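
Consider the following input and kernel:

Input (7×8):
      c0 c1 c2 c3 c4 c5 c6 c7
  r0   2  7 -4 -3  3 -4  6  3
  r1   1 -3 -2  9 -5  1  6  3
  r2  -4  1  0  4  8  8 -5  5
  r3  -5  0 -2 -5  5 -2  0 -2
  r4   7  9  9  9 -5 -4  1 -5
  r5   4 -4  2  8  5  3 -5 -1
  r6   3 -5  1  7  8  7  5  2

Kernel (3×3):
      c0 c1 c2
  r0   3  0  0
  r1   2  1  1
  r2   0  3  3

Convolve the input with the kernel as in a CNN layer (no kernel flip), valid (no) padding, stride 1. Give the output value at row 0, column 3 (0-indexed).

53

The receptive field on the input at this output position is [-3 3 -4 / 9 -5 1 / 4 8 8]. Elementwise product with the kernel and sum: -3·3 + 9·2 + -5·1 + 1·1 + 8·3 + 8·3.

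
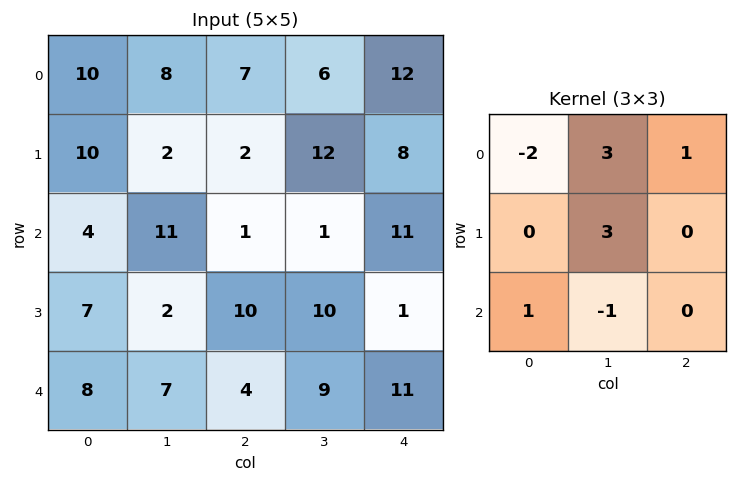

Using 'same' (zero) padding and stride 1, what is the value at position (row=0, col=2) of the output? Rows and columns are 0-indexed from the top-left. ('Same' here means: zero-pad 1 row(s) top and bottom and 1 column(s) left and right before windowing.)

21

The receptive field on the zero-padded input at this output position is [0 0 0 / 8 7 6 / 2 2 12]. Elementwise product with the kernel and sum: 0·-2 + 0·3 + 0·1 + 7·3 + 2·1 + 2·-1.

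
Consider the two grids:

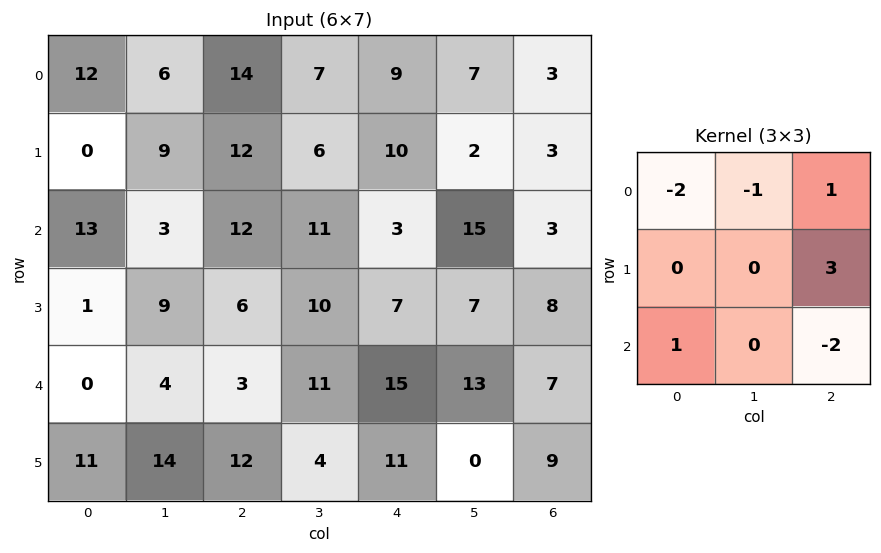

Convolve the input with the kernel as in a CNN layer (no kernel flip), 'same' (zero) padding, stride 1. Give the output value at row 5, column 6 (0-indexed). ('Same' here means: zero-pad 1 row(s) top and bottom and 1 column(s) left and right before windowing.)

The receptive field on the zero-padded input at this output position is [13 7 0 / 0 9 0 / 0 0 0]. Elementwise product with the kernel and sum: 13·-2 + 7·-1 + 0·1 + 0·3 + 0·1 + 0·-2.

-33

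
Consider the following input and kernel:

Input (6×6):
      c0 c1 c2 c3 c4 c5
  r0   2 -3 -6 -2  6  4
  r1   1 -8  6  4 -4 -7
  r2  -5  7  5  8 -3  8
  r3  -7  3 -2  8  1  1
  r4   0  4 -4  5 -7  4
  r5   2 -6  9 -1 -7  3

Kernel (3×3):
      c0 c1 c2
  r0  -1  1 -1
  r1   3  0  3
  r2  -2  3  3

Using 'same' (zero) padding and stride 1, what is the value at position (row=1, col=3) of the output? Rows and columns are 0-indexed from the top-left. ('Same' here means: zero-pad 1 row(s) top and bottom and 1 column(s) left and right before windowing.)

The receptive field on the zero-padded input at this output position is [-6 -2 6 / 6 4 -4 / 5 8 -3]. Elementwise product with the kernel and sum: -6·-1 + -2·1 + 6·-1 + 6·3 + -4·3 + 5·-2 + 8·3 + -3·3.

9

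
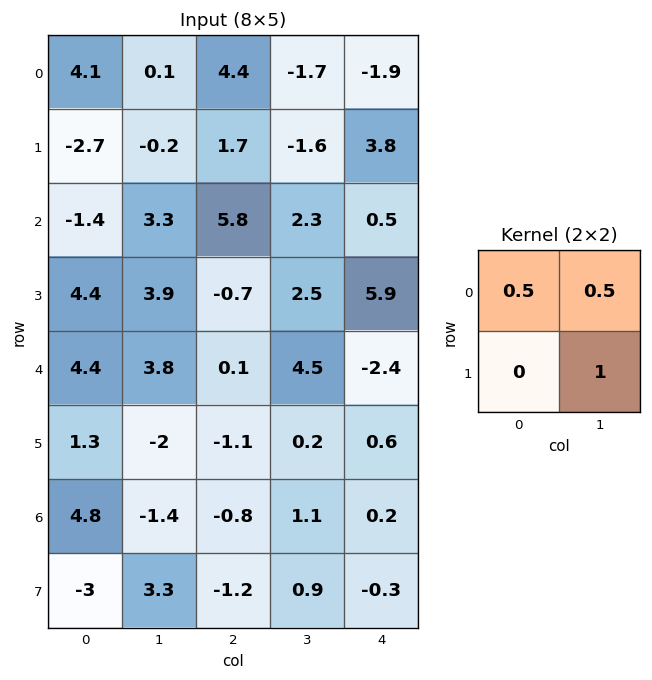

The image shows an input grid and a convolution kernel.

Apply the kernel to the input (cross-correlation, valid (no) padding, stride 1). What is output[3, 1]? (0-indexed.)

The receptive field on the input at this output position is [3.9 -0.7 / 3.8 0.1]. Elementwise product with the kernel and sum: 3.9·0.5 + -0.7·0.5 + 0.1·1.

1.7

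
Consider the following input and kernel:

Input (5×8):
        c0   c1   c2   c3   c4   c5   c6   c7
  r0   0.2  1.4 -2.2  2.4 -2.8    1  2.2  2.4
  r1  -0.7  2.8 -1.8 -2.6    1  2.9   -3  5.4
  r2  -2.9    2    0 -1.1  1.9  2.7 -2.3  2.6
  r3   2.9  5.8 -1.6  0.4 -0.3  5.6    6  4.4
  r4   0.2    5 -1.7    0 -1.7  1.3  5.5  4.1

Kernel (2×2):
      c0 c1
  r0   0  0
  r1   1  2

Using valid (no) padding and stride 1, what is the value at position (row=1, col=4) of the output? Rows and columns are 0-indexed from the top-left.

7.3

The receptive field on the input at this output position is [1 2.9 / 1.9 2.7]. Elementwise product with the kernel and sum: 1.9·1 + 2.7·2.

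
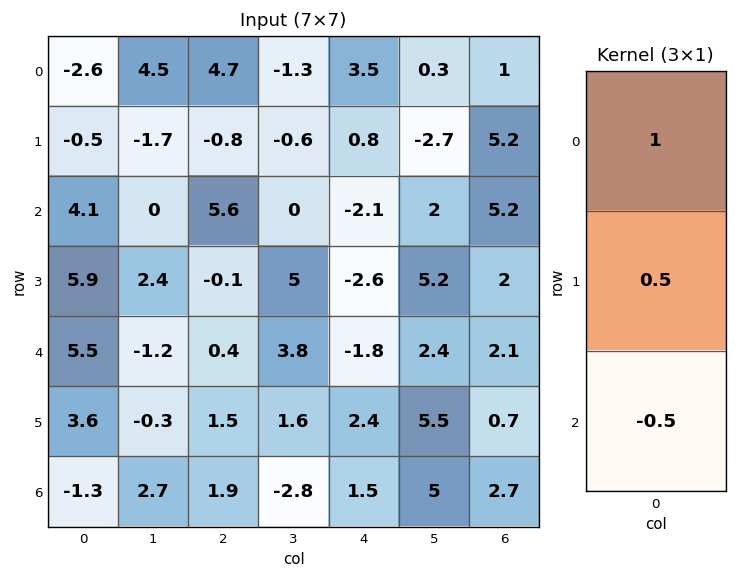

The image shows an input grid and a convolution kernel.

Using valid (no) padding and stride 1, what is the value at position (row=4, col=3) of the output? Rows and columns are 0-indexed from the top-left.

The receptive field on the input at this output position is [3.8 / 1.6 / -2.8]. Elementwise product with the kernel and sum: 3.8·1 + 1.6·0.5 + -2.8·-0.5.

6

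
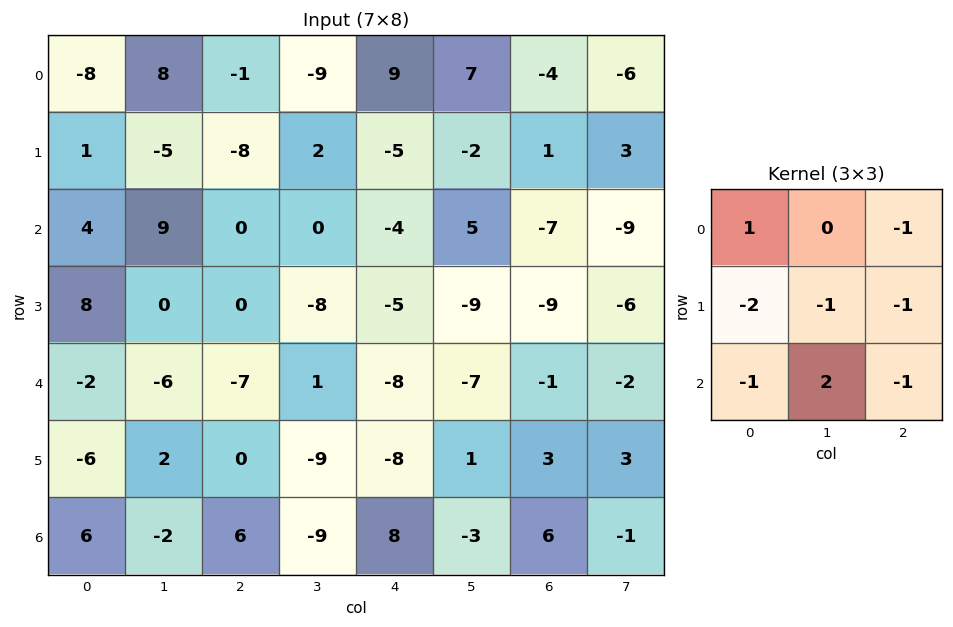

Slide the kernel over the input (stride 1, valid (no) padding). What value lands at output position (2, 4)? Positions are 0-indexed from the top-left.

The receptive field on the input at this output position is [-4 5 -7 / -5 -9 -9 / -8 -7 -1]. Elementwise product with the kernel and sum: -4·1 + -7·-1 + -5·-2 + -9·-1 + -9·-1 + -8·-1 + -7·2 + -1·-1.

26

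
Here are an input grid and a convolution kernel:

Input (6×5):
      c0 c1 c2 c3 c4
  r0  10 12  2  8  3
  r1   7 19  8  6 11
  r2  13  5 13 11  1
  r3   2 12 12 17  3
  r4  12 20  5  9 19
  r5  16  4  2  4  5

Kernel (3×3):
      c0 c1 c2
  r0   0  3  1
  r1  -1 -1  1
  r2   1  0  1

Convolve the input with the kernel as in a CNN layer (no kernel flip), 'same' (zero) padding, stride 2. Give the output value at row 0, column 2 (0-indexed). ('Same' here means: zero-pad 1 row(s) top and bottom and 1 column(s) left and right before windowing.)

The receptive field on the zero-padded input at this output position is [0 0 0 / 8 3 0 / 6 11 0]. Elementwise product with the kernel and sum: 0·3 + 0·1 + 8·-1 + 3·-1 + 0·1 + 6·1 + 0·1.

-5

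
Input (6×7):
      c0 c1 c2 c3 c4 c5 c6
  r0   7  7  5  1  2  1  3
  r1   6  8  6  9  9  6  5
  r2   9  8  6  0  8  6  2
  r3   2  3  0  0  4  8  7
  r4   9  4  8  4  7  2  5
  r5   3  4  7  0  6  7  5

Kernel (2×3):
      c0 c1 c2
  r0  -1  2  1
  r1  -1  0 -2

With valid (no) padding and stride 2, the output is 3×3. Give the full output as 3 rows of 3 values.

-6 -25 -16
11 -6 -12
-10 -12 -14

Output[0,0]: The receptive field on the input at this output position is [7 7 5 / 6 8 6]. Elementwise product with the kernel and sum: 7·-1 + 7·2 + 5·1 + 6·-1 + 6·-2.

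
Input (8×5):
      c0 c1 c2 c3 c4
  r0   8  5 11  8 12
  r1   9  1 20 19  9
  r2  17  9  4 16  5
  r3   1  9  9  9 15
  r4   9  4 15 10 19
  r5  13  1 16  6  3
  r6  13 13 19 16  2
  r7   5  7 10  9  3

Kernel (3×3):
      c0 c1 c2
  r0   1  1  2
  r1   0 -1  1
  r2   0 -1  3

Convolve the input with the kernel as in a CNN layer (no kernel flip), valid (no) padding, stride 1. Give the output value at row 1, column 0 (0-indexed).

63

The receptive field on the input at this output position is [9 1 20 / 17 9 4 / 1 9 9]. Elementwise product with the kernel and sum: 9·1 + 1·1 + 20·2 + 9·-1 + 4·1 + 9·-1 + 9·3.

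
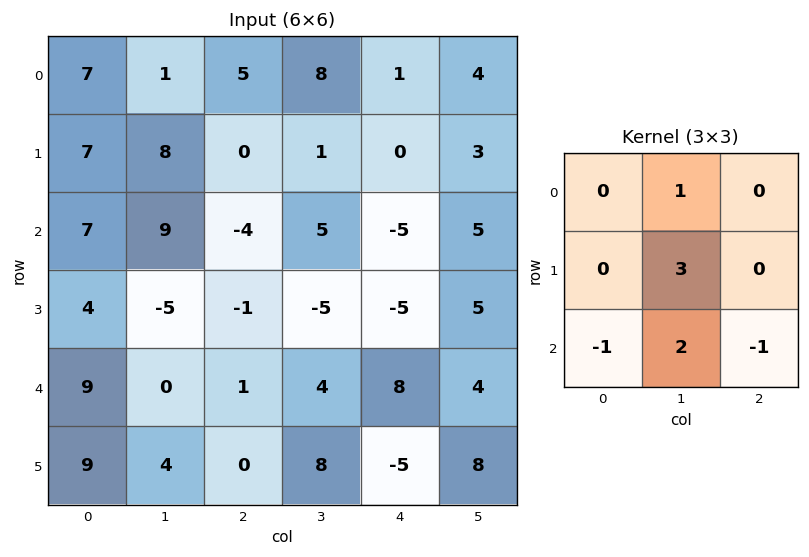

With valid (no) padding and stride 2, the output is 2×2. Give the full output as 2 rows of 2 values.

Output[0,0]: The receptive field on the input at this output position is [7 1 5 / 7 8 0 / 7 9 -4]. Elementwise product with the kernel and sum: 1·1 + 8·3 + 7·-1 + 9·2 + -4·-1.

40 30
-16 -11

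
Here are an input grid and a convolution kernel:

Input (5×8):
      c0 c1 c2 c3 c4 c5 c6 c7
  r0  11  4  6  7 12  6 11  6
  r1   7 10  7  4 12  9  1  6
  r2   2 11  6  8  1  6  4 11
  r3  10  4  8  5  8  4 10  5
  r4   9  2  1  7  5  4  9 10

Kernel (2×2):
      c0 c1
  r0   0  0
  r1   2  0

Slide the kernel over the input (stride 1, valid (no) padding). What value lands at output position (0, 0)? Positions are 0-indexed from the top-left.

14

The receptive field on the input at this output position is [11 4 / 7 10]. Elementwise product with the kernel and sum: 7·2.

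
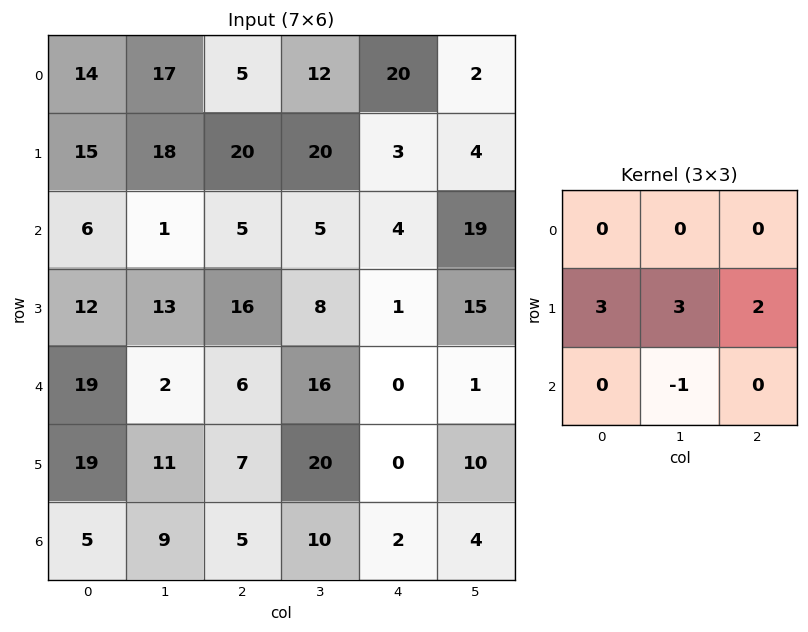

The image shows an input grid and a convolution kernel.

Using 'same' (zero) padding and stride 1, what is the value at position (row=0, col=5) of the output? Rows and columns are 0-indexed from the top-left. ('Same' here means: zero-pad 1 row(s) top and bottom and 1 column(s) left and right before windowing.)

62

The receptive field on the zero-padded input at this output position is [0 0 0 / 20 2 0 / 3 4 0]. Elementwise product with the kernel and sum: 20·3 + 2·3 + 0·2 + 4·-1.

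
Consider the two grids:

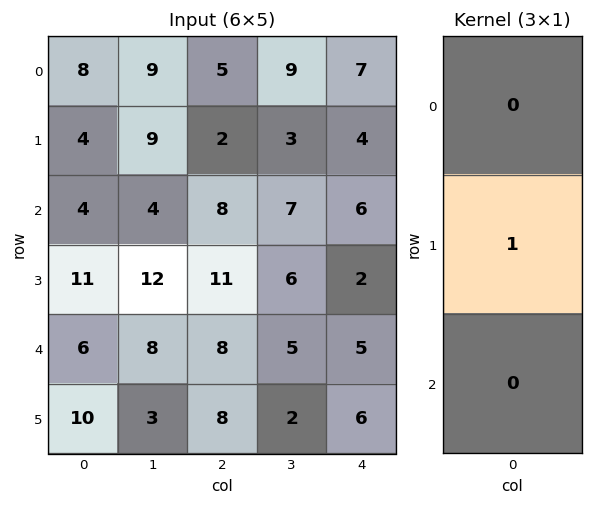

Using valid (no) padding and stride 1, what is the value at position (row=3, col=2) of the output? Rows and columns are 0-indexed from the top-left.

The receptive field on the input at this output position is [11 / 8 / 8]. Elementwise product with the kernel and sum: 8·1.

8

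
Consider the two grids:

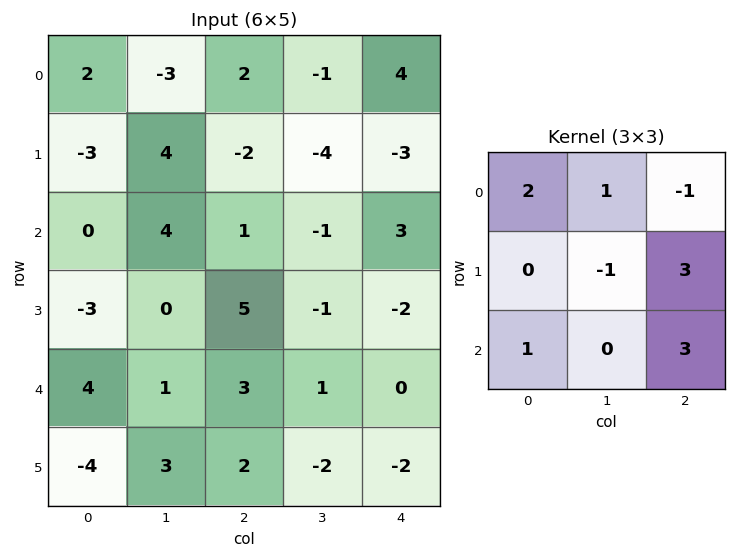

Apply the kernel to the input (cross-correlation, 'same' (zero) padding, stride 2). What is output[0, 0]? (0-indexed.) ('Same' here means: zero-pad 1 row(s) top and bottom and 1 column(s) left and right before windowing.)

1

The receptive field on the zero-padded input at this output position is [0 0 0 / 0 2 -3 / 0 -3 4]. Elementwise product with the kernel and sum: 0·2 + 0·1 + 0·-1 + 2·-1 + -3·3 + 0·1 + 4·3.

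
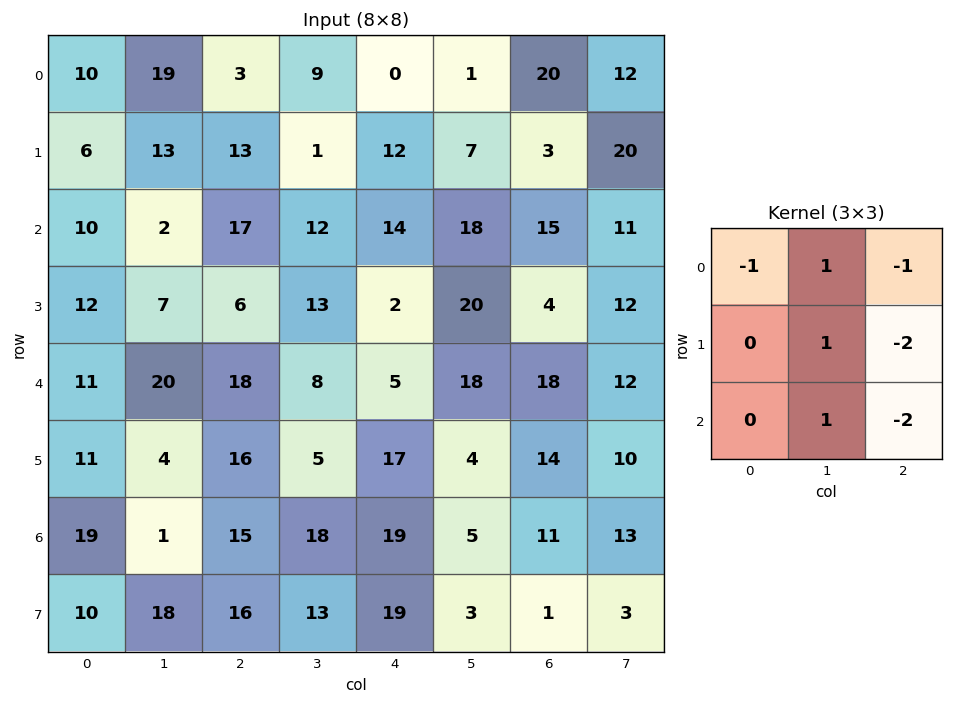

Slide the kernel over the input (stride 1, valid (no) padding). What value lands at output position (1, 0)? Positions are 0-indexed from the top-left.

-43

The receptive field on the input at this output position is [6 13 13 / 10 2 17 / 12 7 6]. Elementwise product with the kernel and sum: 6·-1 + 13·1 + 13·-1 + 2·1 + 17·-2 + 7·1 + 6·-2.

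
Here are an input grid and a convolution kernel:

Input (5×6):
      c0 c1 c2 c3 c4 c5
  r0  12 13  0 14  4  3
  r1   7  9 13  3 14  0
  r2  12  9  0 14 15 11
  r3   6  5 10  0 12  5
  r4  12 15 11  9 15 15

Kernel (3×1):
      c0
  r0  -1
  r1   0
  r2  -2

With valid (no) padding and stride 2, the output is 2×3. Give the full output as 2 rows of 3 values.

Output[0,0]: The receptive field on the input at this output position is [12 / 7 / 12]. Elementwise product with the kernel and sum: 12·-1 + 12·-2.

-36 0 -34
-36 -22 -45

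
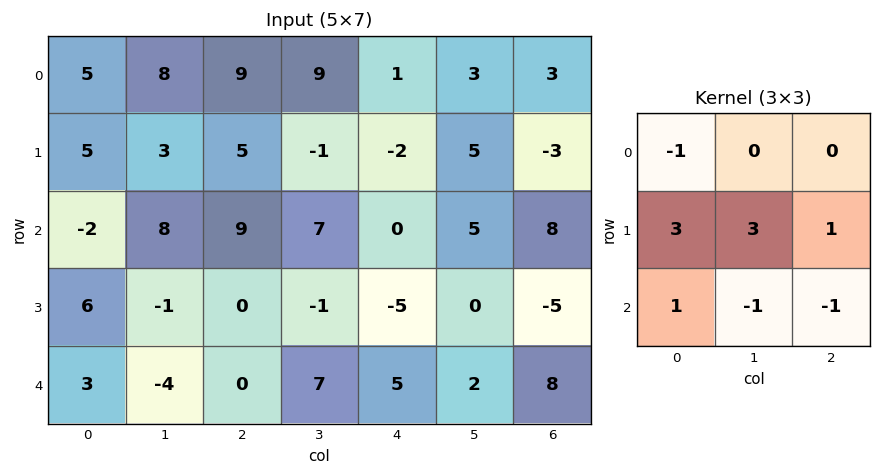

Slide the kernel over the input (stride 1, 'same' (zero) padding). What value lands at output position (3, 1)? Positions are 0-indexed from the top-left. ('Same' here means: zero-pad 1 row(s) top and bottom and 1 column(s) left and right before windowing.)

The receptive field on the zero-padded input at this output position is [-2 8 9 / 6 -1 0 / 3 -4 0]. Elementwise product with the kernel and sum: -2·-1 + 6·3 + -1·3 + 0·1 + 3·1 + -4·-1 + 0·-1.

24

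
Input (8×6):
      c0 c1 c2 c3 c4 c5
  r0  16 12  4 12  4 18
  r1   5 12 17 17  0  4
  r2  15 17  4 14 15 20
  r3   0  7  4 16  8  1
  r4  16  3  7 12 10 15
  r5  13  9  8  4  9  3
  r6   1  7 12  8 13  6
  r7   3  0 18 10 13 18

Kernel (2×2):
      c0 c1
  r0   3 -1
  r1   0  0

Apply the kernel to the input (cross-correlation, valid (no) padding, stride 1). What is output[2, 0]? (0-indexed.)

28

The receptive field on the input at this output position is [15 17 / 0 7]. Elementwise product with the kernel and sum: 15·3 + 17·-1.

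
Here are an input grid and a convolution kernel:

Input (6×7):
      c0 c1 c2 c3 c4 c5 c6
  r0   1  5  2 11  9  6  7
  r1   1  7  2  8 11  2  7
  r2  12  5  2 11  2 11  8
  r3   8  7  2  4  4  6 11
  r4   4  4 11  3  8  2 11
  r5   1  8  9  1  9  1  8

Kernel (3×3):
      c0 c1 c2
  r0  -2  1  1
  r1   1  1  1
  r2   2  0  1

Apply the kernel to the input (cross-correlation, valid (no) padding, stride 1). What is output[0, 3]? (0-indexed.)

The receptive field on the input at this output position is [11 9 6 / 8 11 2 / 11 2 11]. Elementwise product with the kernel and sum: 11·-2 + 9·1 + 6·1 + 8·1 + 11·1 + 2·1 + 11·2 + 11·1.

47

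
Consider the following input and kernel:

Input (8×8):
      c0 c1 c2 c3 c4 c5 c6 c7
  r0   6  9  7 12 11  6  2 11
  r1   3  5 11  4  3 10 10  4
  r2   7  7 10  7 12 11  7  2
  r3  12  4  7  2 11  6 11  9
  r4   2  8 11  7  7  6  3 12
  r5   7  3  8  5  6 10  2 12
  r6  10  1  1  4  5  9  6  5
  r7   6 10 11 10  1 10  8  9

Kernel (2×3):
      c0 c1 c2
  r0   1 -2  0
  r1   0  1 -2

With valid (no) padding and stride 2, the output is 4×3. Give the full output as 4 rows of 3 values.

-29 -19 -11
-17 -24 -26
-27 -10 1
-4 1 -19

Output[0,0]: The receptive field on the input at this output position is [6 9 7 / 3 5 11]. Elementwise product with the kernel and sum: 6·1 + 9·-2 + 5·1 + 11·-2.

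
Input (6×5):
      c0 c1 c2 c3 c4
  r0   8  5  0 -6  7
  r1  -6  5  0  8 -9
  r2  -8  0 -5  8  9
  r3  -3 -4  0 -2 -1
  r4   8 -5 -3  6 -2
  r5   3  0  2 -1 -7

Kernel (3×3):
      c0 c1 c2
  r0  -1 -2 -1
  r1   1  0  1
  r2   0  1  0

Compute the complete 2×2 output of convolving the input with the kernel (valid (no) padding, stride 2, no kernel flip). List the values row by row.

-24 4
5 -15

Output[0,0]: The receptive field on the input at this output position is [8 5 0 / -6 5 0 / -8 0 -5]. Elementwise product with the kernel and sum: 8·-1 + 5·-2 + 0·-1 + -6·1 + 0·1 + 0·1.
Output[0,1]: The receptive field on the input at this output position is [0 -6 7 / 0 8 -9 / -5 8 9]. Elementwise product with the kernel and sum: 0·-1 + -6·-2 + 7·-1 + 0·1 + -9·1 + 8·1.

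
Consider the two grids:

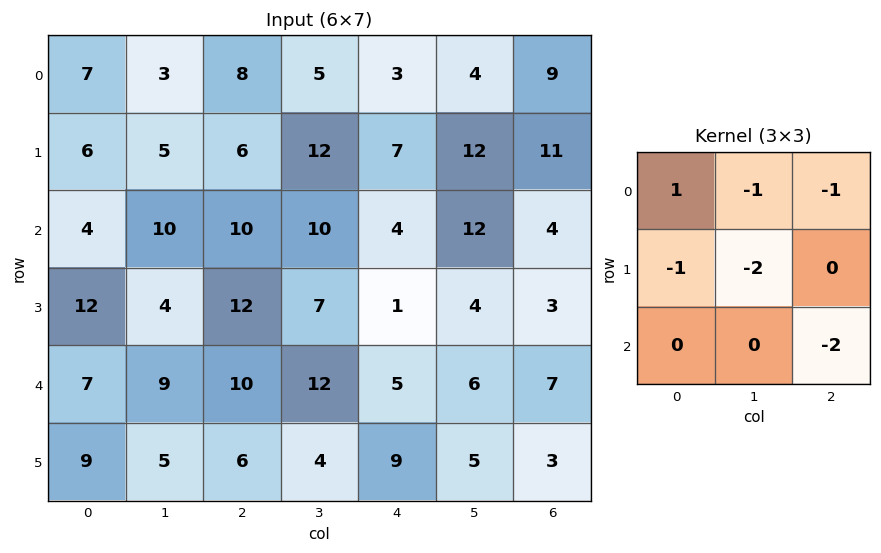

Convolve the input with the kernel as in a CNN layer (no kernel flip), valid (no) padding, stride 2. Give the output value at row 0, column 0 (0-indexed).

-40

The receptive field on the input at this output position is [7 3 8 / 6 5 6 / 4 10 10]. Elementwise product with the kernel and sum: 7·1 + 3·-1 + 8·-1 + 6·-1 + 5·-2 + 10·-2.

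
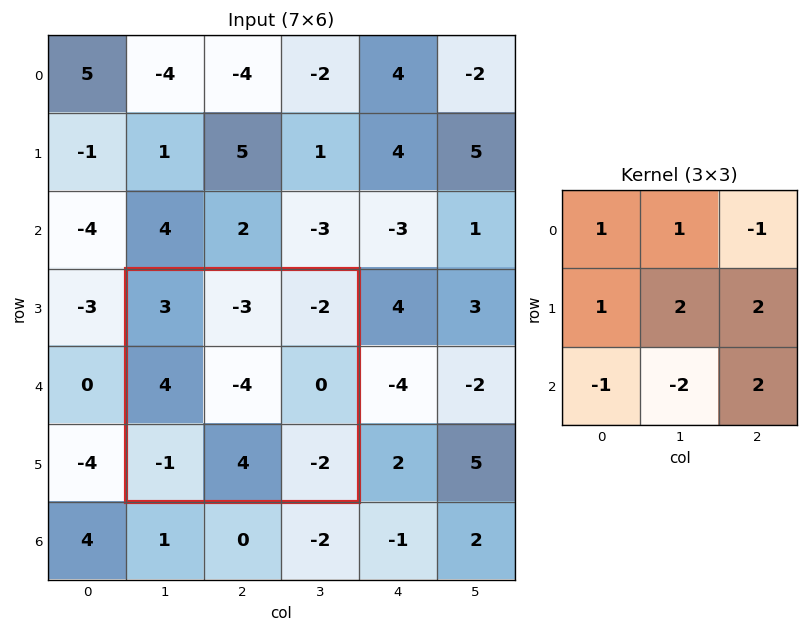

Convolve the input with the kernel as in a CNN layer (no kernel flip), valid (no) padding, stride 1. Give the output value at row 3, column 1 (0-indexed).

-13

The receptive field on the input at this output position is [3 -3 -2 / 4 -4 0 / -1 4 -2]. Elementwise product with the kernel and sum: 3·1 + -3·1 + -2·-1 + 4·1 + -4·2 + 0·2 + -1·-1 + 4·-2 + -2·2.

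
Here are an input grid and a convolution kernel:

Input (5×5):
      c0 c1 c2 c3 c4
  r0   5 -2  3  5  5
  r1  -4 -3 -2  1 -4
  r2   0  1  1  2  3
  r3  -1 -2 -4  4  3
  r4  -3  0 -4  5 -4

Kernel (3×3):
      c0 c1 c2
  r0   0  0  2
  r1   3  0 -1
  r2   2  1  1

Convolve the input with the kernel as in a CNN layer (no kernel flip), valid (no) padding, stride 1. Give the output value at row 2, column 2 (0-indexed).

-16

The receptive field on the input at this output position is [1 2 3 / -4 4 3 / -4 5 -4]. Elementwise product with the kernel and sum: 3·2 + -4·3 + 3·-1 + -4·2 + 5·1 + -4·1.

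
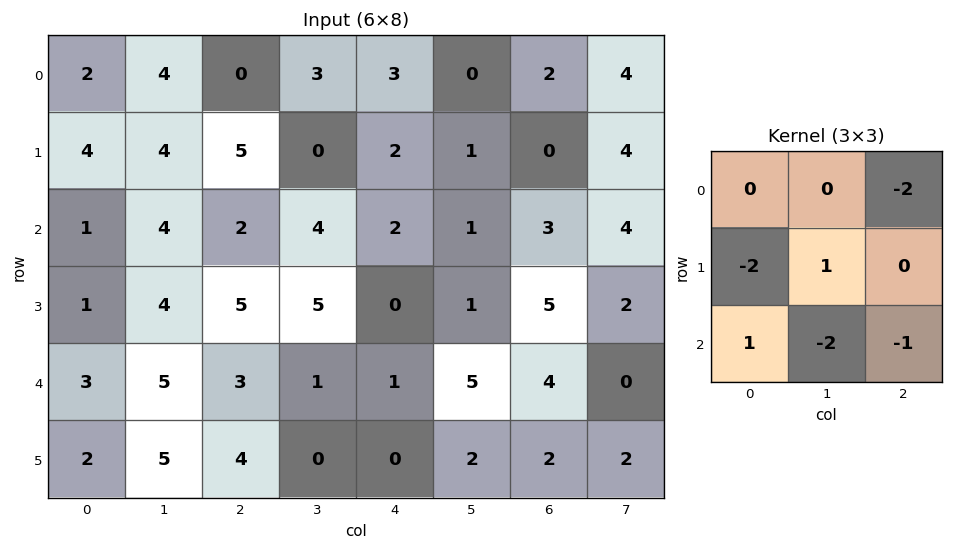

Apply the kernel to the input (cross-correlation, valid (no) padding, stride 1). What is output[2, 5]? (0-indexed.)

-8

The receptive field on the input at this output position is [1 3 4 / 1 5 2 / 5 4 0]. Elementwise product with the kernel and sum: 4·-2 + 1·-2 + 5·1 + 5·1 + 4·-2 + 0·-1.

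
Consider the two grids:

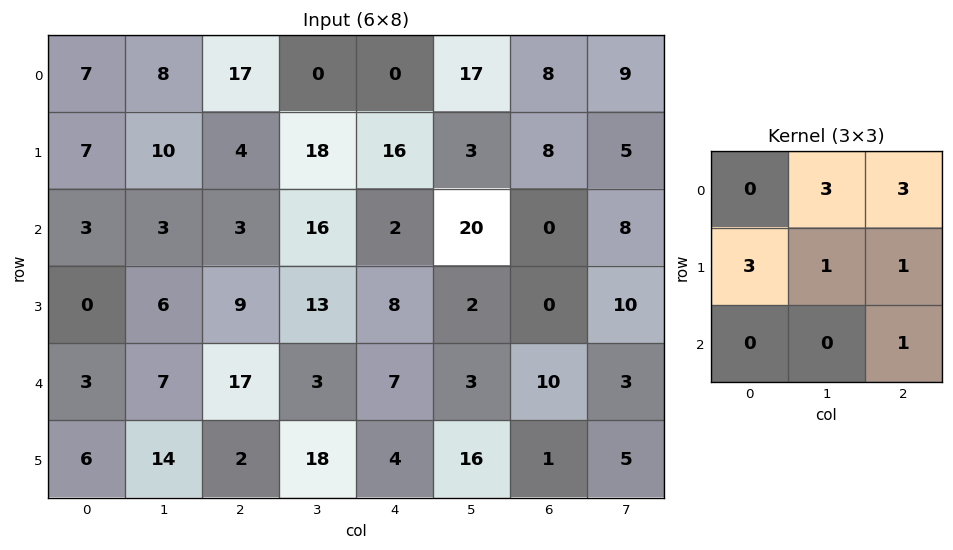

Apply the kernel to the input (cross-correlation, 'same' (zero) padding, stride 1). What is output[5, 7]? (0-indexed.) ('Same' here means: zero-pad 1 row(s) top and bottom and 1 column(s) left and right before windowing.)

The receptive field on the zero-padded input at this output position is [10 3 0 / 1 5 0 / 0 0 0]. Elementwise product with the kernel and sum: 3·3 + 0·3 + 1·3 + 5·1 + 0·1 + 0·1.

17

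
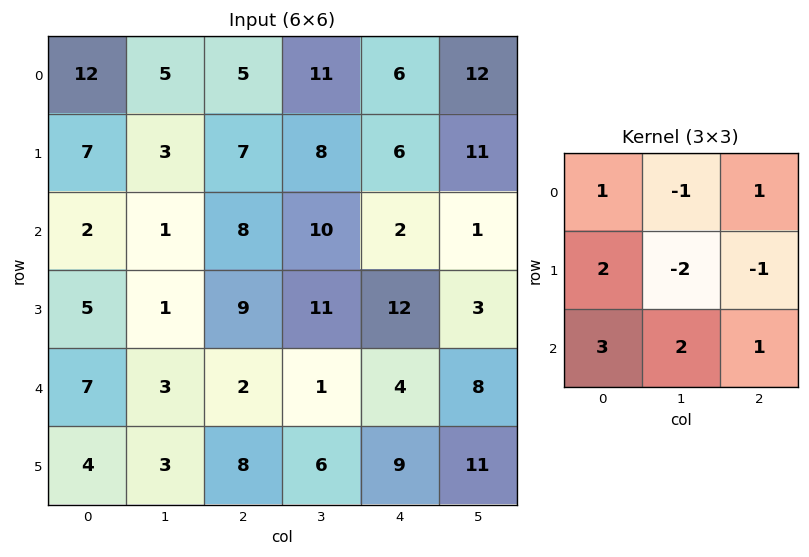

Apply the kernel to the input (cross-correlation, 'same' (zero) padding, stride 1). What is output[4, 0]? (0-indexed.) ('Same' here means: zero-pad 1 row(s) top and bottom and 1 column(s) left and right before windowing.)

The receptive field on the zero-padded input at this output position is [0 5 1 / 0 7 3 / 0 4 3]. Elementwise product with the kernel and sum: 0·1 + 5·-1 + 1·1 + 0·2 + 7·-2 + 3·-1 + 0·3 + 4·2 + 3·1.

-10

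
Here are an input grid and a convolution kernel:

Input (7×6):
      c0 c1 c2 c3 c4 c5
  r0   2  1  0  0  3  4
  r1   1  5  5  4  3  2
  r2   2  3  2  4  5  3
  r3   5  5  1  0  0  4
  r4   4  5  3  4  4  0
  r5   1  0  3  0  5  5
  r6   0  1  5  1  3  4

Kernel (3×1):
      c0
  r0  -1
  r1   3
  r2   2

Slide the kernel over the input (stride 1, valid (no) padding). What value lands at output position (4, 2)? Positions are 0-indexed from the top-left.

16

The receptive field on the input at this output position is [3 / 3 / 5]. Elementwise product with the kernel and sum: 3·-1 + 3·3 + 5·2.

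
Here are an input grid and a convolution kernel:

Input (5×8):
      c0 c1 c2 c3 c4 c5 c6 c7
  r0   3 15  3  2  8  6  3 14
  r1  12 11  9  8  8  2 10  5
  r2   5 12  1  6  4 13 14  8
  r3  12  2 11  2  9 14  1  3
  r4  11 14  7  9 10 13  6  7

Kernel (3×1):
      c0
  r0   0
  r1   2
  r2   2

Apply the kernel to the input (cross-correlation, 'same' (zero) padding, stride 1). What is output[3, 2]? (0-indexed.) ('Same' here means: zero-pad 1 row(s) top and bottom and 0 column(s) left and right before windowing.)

The receptive field on the zero-padded input at this output position is [1 / 11 / 7]. Elementwise product with the kernel and sum: 11·2 + 7·2.

36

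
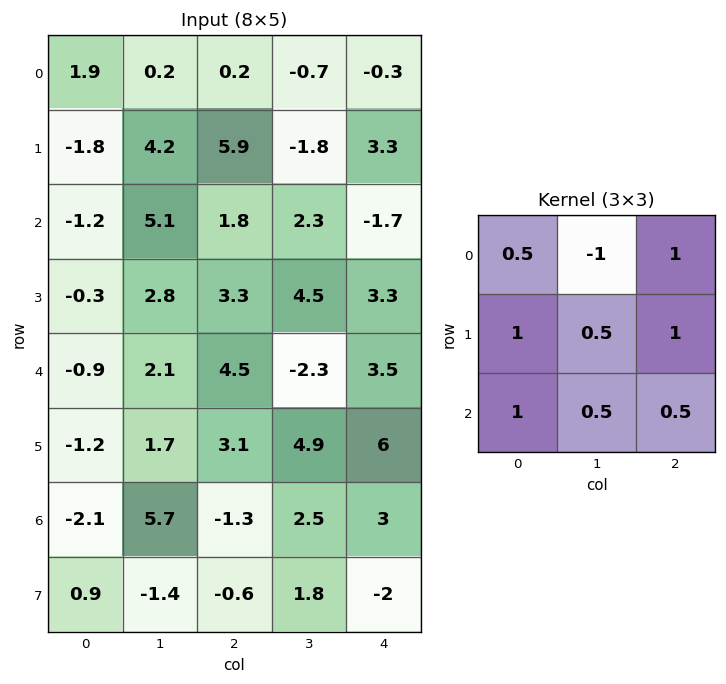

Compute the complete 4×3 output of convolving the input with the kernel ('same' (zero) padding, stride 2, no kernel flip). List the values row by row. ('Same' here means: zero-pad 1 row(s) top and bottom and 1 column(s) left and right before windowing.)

2.35 5.85 -1
11.75 9.4 3.4
5 10.35 6.3
7.3 9.4 1.25

Output[0,0]: The receptive field on the zero-padded input at this output position is [0 0 0 / 0 1.9 0.2 / 0 -1.8 4.2]. Elementwise product with the kernel and sum: 0·0.5 + 0·-1 + 0·1 + 0·1 + 1.9·0.5 + 0.2·1 + 0·1 + -1.8·0.5 + 4.2·0.5.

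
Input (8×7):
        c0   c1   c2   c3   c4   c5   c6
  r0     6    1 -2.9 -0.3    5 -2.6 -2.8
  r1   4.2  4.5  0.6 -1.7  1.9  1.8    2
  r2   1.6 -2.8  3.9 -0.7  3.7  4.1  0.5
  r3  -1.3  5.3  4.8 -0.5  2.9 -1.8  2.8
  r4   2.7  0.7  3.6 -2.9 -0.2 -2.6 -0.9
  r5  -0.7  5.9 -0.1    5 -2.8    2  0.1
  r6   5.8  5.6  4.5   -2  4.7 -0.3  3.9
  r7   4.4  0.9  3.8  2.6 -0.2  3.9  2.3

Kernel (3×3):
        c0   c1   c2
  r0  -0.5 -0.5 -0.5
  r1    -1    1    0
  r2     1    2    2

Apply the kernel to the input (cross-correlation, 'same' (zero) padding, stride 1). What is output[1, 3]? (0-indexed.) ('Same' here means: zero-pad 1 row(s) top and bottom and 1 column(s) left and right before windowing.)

6.7

The receptive field on the zero-padded input at this output position is [-2.9 -0.3 5 / 0.6 -1.7 1.9 / 3.9 -0.7 3.7]. Elementwise product with the kernel and sum: -2.9·-0.5 + -0.3·-0.5 + 5·-0.5 + 0.6·-1 + -1.7·1 + 3.9·1 + -0.7·2 + 3.7·2.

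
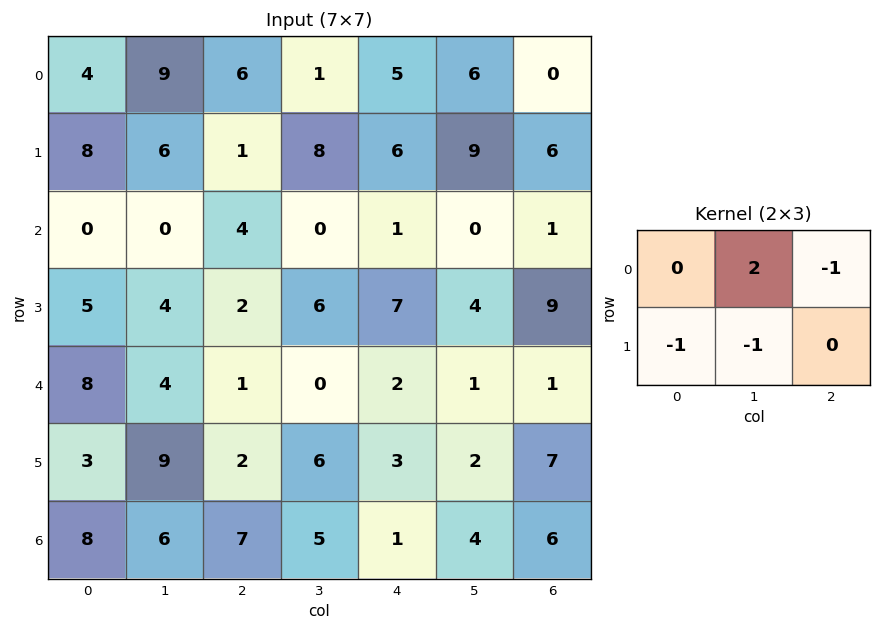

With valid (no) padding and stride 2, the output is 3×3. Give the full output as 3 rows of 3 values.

-2 -12 -3
-13 -9 -12
-5 -10 -4

Output[0,0]: The receptive field on the input at this output position is [4 9 6 / 8 6 1]. Elementwise product with the kernel and sum: 9·2 + 6·-1 + 8·-1 + 6·-1.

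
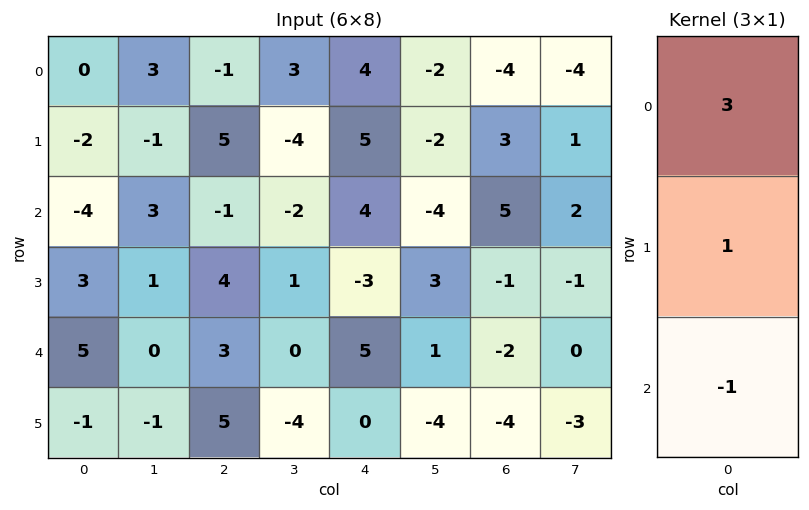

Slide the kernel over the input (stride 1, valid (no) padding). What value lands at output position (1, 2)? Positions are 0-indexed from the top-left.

The receptive field on the input at this output position is [5 / -1 / 4]. Elementwise product with the kernel and sum: 5·3 + -1·1 + 4·-1.

10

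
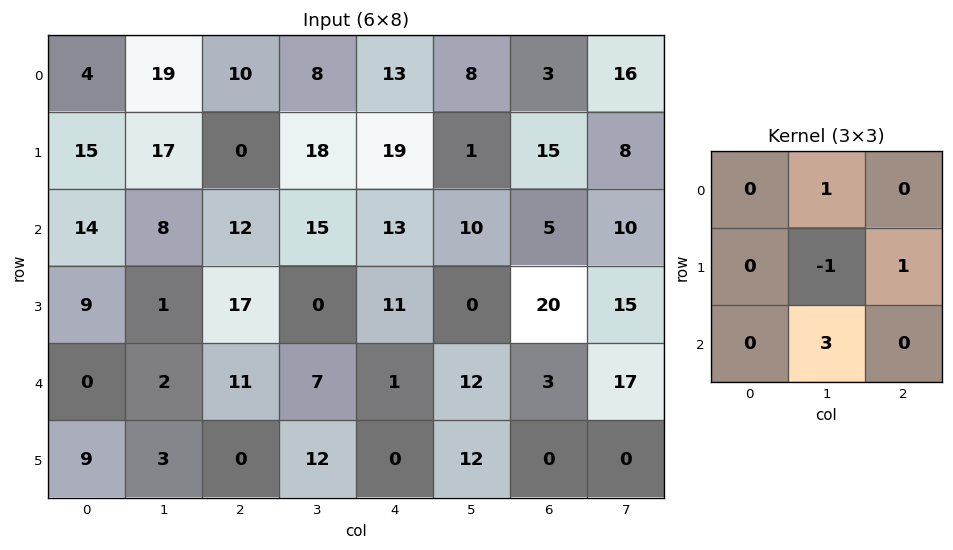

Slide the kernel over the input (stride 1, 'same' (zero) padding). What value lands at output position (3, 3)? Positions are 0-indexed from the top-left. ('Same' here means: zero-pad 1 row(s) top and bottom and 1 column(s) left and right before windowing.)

The receptive field on the zero-padded input at this output position is [12 15 13 / 17 0 11 / 11 7 1]. Elementwise product with the kernel and sum: 15·1 + 0·-1 + 11·1 + 7·3.

47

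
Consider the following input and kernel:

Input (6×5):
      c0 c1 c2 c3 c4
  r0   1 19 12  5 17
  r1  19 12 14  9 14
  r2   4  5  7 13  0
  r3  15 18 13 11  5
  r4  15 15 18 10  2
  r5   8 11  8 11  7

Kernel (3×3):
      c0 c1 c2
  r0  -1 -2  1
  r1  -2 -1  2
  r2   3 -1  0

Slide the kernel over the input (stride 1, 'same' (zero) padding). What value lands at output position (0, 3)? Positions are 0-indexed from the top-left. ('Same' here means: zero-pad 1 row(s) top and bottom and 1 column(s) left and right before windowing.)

The receptive field on the zero-padded input at this output position is [0 0 0 / 12 5 17 / 14 9 14]. Elementwise product with the kernel and sum: 0·-1 + 0·-2 + 0·1 + 12·-2 + 5·-1 + 17·2 + 14·3 + 9·-1.

38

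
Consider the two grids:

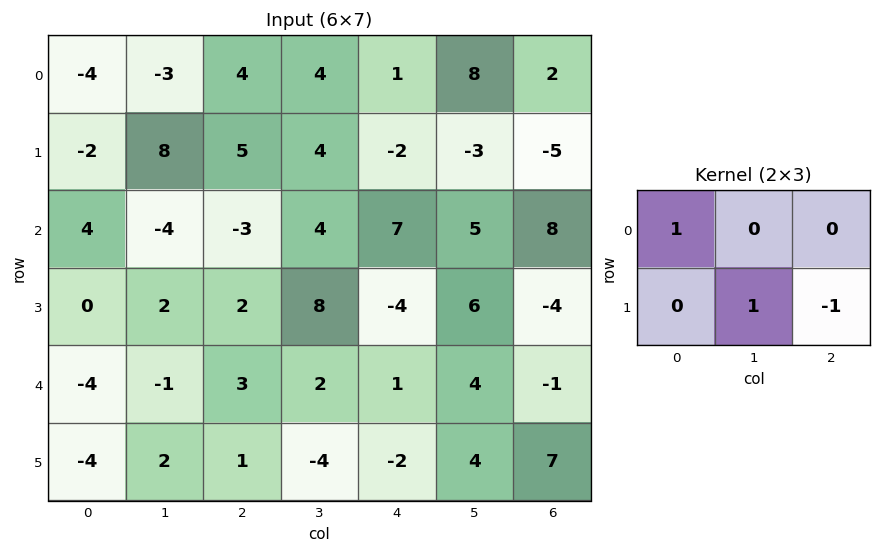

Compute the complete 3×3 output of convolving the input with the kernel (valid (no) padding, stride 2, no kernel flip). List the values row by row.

-1 10 3
4 9 17
-3 1 -2

Output[0,0]: The receptive field on the input at this output position is [-4 -3 4 / -2 8 5]. Elementwise product with the kernel and sum: -4·1 + 8·1 + 5·-1.
Output[0,1]: The receptive field on the input at this output position is [4 4 1 / 5 4 -2]. Elementwise product with the kernel and sum: 4·1 + 4·1 + -2·-1.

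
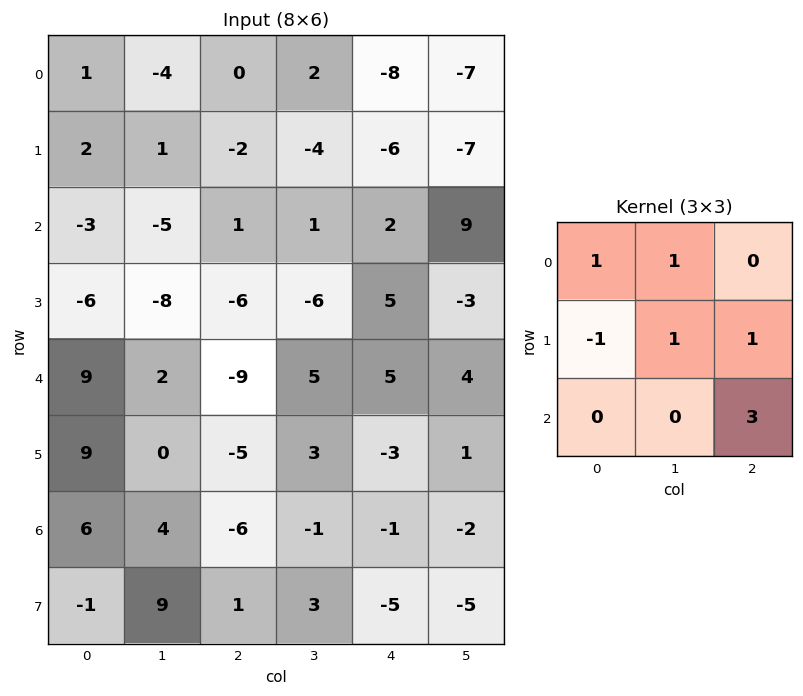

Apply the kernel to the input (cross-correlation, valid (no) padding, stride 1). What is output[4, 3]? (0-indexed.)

-1

The receptive field on the input at this output position is [5 5 4 / 3 -3 1 / -1 -1 -2]. Elementwise product with the kernel and sum: 5·1 + 5·1 + 3·-1 + -3·1 + 1·1 + -2·3.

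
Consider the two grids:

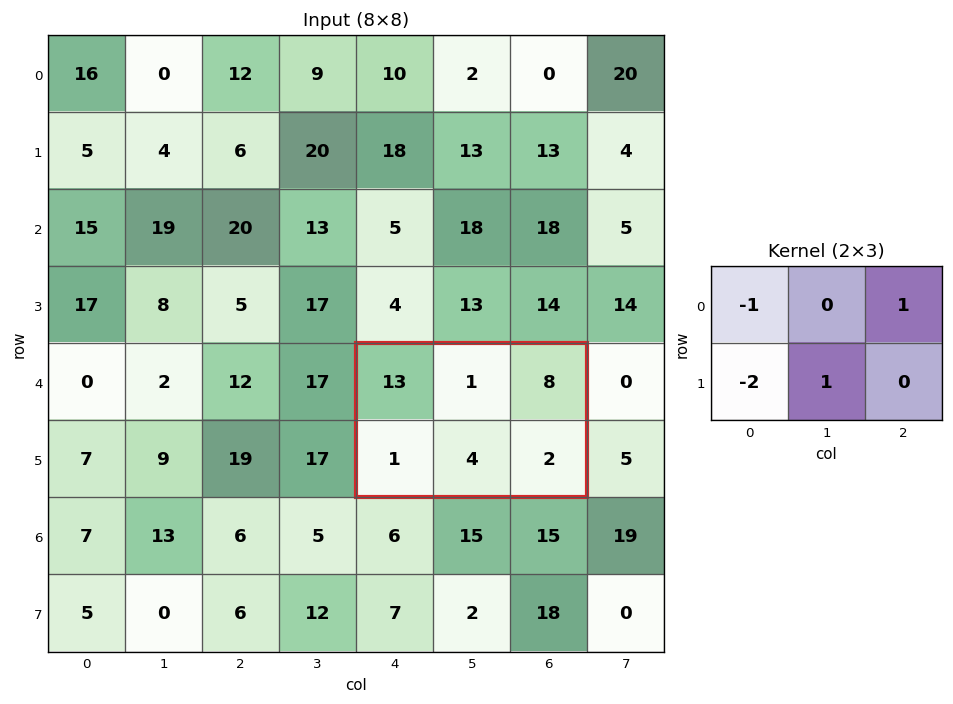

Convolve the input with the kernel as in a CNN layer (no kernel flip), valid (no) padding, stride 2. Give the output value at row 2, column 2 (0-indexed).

The receptive field on the input at this output position is [13 1 8 / 1 4 2]. Elementwise product with the kernel and sum: 13·-1 + 8·1 + 1·-2 + 4·1.

-3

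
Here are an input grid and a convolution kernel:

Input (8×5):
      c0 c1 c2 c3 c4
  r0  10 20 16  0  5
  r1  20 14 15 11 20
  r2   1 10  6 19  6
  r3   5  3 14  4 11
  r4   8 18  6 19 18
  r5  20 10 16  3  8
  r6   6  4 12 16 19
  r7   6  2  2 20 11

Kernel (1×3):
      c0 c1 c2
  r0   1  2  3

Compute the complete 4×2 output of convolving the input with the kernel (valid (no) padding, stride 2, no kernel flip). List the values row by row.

Output[0,0]: The receptive field on the input at this output position is [10 20 16]. Elementwise product with the kernel and sum: 10·1 + 20·2 + 16·3.
Output[0,1]: The receptive field on the input at this output position is [16 0 5]. Elementwise product with the kernel and sum: 16·1 + 0·2 + 5·3.

98 31
39 62
62 98
50 101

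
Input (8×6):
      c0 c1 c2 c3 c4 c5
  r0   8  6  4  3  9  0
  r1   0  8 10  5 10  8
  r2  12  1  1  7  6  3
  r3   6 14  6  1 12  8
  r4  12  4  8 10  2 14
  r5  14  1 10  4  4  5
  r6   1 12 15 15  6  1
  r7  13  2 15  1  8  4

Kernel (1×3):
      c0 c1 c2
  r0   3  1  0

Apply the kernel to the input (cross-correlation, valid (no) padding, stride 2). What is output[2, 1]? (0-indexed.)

34

The receptive field on the input at this output position is [8 10 2]. Elementwise product with the kernel and sum: 8·3 + 10·1.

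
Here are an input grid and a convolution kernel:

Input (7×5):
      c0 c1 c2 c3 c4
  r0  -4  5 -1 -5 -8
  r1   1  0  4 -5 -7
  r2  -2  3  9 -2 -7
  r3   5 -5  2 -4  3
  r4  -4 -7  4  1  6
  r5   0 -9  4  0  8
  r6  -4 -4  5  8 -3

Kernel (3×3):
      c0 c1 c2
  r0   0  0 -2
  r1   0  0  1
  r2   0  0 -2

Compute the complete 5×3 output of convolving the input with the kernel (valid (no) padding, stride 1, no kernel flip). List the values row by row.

-12 9 23
-3 16 1
-24 -2 5
-8 9 -16
-14 -18 2

Output[0,0]: The receptive field on the input at this output position is [-4 5 -1 / 1 0 4 / -2 3 9]. Elementwise product with the kernel and sum: -1·-2 + 4·1 + 9·-2.
Output[0,1]: The receptive field on the input at this output position is [5 -1 -5 / 0 4 -5 / 3 9 -2]. Elementwise product with the kernel and sum: -5·-2 + -5·1 + -2·-2.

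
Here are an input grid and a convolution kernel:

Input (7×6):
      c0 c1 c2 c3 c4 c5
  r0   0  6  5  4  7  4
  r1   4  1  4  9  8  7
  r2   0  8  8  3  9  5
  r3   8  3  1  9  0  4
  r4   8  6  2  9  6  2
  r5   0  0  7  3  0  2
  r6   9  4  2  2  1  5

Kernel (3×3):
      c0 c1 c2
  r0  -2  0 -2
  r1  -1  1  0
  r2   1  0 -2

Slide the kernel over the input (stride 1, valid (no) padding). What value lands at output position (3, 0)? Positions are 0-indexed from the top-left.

-34

The receptive field on the input at this output position is [8 3 1 / 8 6 2 / 0 0 7]. Elementwise product with the kernel and sum: 8·-2 + 1·-2 + 8·-1 + 6·1 + 0·1 + 7·-2.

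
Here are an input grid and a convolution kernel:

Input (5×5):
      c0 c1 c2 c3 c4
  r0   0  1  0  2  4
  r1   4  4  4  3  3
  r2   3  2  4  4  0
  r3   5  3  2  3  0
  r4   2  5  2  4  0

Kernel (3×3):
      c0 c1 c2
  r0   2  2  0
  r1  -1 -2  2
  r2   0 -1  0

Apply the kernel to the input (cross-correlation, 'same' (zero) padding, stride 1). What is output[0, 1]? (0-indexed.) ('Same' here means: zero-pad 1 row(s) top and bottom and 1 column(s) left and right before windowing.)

The receptive field on the zero-padded input at this output position is [0 0 0 / 0 1 0 / 4 4 4]. Elementwise product with the kernel and sum: 0·2 + 0·2 + 0·-1 + 1·-2 + 0·2 + 4·-1.

-6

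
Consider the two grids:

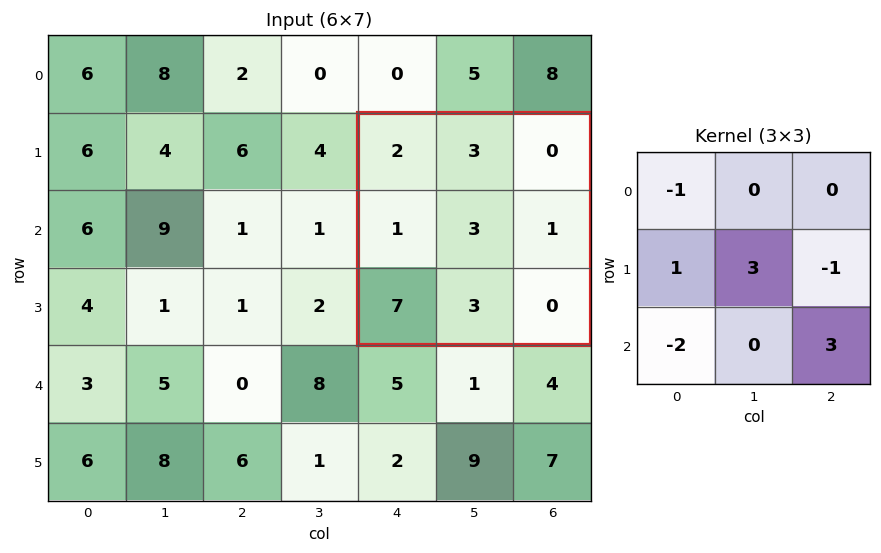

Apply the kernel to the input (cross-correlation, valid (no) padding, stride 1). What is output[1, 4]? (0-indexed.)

-7

The receptive field on the input at this output position is [2 3 0 / 1 3 1 / 7 3 0]. Elementwise product with the kernel and sum: 2·-1 + 1·1 + 3·3 + 1·-1 + 7·-2 + 0·3.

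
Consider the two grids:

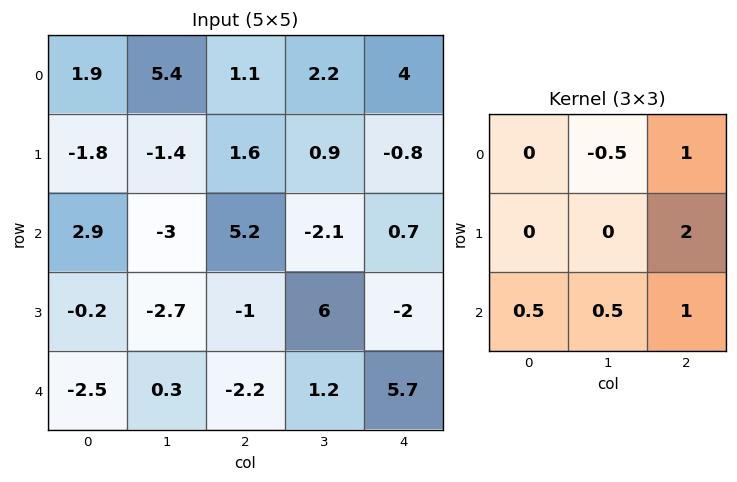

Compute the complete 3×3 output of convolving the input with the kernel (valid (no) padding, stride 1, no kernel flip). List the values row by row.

Output[0,0]: The receptive field on the input at this output position is [1.9 5.4 1.1 / -1.8 -1.4 1.6 / 2.9 -3 5.2]. Elementwise product with the kernel and sum: 5.4·-0.5 + 1.1·1 + 1.6·2 + 2.9·0.5 + -3·0.5 + 5.2·1.
Output[0,1]: The receptive field on the input at this output position is [5.4 1.1 2.2 / -1.4 1.6 0.9 / -3 5.2 -2.1]. Elementwise product with the kernel and sum: 1.1·-0.5 + 2.2·1 + 0.9·2 + -3·0.5 + 5.2·0.5 + -2.1·1.

6.75 2.45 3.55
10.25 0.05 0.65
1.4 7.55 2.95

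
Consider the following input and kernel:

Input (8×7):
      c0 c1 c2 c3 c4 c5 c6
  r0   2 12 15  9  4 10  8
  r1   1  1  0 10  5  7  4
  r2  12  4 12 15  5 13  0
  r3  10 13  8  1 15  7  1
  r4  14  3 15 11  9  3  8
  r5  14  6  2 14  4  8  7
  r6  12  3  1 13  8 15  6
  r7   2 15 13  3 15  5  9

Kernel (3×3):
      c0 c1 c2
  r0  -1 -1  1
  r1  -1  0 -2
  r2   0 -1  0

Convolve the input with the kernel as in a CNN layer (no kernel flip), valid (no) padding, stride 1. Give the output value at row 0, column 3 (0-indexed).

The receptive field on the input at this output position is [9 4 10 / 10 5 7 / 15 5 13]. Elementwise product with the kernel and sum: 9·-1 + 4·-1 + 10·1 + 10·-1 + 7·-2 + 5·-1.

-32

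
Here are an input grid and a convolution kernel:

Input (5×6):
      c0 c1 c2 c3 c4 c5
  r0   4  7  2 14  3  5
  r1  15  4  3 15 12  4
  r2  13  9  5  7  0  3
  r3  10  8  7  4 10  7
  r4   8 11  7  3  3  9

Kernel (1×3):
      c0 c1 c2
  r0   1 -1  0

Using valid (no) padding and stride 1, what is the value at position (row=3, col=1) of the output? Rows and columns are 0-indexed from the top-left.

1

The receptive field on the input at this output position is [8 7 4]. Elementwise product with the kernel and sum: 8·1 + 7·-1.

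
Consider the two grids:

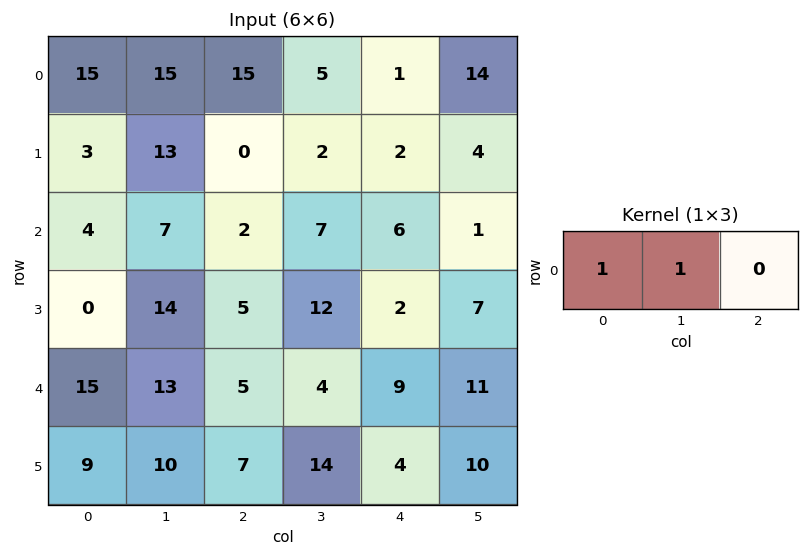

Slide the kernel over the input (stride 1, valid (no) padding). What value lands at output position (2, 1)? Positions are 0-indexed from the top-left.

The receptive field on the input at this output position is [7 2 7]. Elementwise product with the kernel and sum: 7·1 + 2·1.

9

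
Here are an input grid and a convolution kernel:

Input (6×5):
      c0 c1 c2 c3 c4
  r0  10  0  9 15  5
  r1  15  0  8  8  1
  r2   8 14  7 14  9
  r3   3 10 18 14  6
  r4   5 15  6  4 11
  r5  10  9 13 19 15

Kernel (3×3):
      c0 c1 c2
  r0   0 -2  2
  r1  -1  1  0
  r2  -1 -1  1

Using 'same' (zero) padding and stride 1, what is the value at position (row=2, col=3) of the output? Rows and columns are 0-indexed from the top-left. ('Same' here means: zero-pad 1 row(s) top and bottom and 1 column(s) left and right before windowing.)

The receptive field on the zero-padded input at this output position is [8 8 1 / 7 14 9 / 18 14 6]. Elementwise product with the kernel and sum: 8·-2 + 1·2 + 7·-1 + 14·1 + 18·-1 + 14·-1 + 6·1.

-33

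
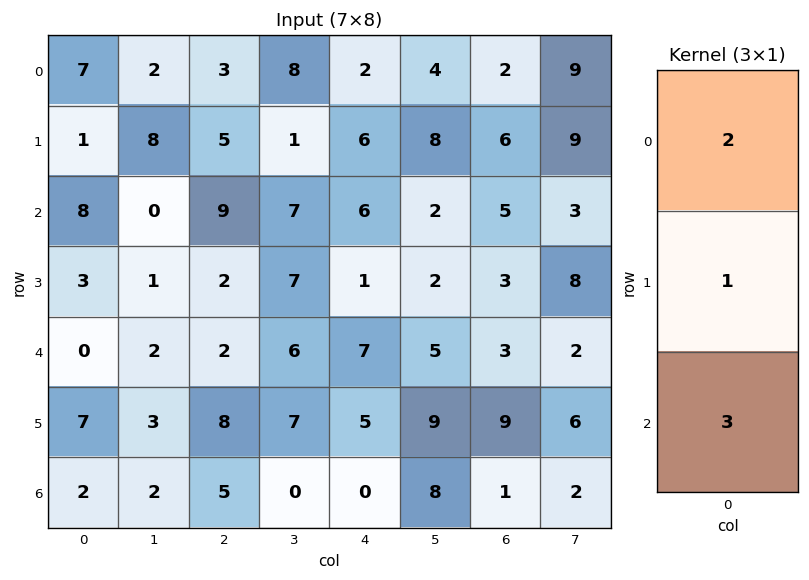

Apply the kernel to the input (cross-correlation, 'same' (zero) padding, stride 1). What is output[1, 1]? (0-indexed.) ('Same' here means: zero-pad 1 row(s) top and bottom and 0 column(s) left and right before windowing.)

The receptive field on the zero-padded input at this output position is [2 / 8 / 0]. Elementwise product with the kernel and sum: 2·2 + 8·1 + 0·3.

12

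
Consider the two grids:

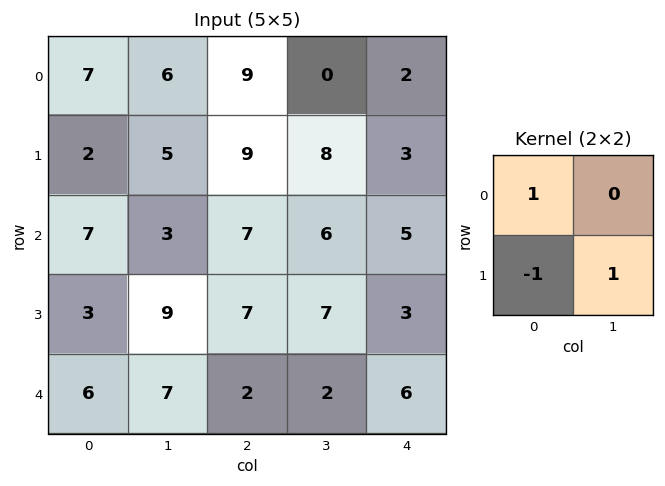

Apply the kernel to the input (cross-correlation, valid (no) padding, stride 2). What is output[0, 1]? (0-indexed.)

The receptive field on the input at this output position is [9 0 / 9 8]. Elementwise product with the kernel and sum: 9·1 + 9·-1 + 8·1.

8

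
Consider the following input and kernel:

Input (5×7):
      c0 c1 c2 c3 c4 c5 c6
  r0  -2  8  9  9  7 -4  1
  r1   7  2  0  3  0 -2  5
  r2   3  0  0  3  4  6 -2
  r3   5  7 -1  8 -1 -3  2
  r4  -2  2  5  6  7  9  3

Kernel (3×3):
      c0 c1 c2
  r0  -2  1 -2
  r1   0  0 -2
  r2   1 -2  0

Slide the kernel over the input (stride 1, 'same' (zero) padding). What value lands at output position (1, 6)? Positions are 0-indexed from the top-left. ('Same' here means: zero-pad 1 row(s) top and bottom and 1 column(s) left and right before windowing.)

The receptive field on the zero-padded input at this output position is [-4 1 0 / -2 5 0 / 6 -2 0]. Elementwise product with the kernel and sum: -4·-2 + 1·1 + 0·-2 + 0·-2 + 6·1 + -2·-2.

19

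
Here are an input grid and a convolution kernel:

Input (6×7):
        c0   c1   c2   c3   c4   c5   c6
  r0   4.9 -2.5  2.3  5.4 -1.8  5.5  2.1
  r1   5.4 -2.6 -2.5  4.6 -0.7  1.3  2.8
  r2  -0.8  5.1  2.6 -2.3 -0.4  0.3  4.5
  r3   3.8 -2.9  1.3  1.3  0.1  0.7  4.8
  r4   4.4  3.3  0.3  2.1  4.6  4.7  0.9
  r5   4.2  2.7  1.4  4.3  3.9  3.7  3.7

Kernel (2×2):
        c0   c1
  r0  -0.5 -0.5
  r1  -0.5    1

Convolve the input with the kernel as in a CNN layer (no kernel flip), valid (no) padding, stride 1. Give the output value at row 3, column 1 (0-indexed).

The receptive field on the input at this output position is [-2.9 1.3 / 3.3 0.3]. Elementwise product with the kernel and sum: -2.9·-0.5 + 1.3·-0.5 + 3.3·-0.5 + 0.3·1.

-0.55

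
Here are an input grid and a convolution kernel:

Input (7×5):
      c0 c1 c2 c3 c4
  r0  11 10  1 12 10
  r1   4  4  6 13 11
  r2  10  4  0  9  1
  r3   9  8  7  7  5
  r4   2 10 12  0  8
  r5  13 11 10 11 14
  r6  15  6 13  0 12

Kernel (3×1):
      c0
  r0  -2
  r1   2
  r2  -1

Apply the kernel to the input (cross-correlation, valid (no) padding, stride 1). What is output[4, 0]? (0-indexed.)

The receptive field on the input at this output position is [2 / 13 / 15]. Elementwise product with the kernel and sum: 2·-2 + 13·2 + 15·-1.

7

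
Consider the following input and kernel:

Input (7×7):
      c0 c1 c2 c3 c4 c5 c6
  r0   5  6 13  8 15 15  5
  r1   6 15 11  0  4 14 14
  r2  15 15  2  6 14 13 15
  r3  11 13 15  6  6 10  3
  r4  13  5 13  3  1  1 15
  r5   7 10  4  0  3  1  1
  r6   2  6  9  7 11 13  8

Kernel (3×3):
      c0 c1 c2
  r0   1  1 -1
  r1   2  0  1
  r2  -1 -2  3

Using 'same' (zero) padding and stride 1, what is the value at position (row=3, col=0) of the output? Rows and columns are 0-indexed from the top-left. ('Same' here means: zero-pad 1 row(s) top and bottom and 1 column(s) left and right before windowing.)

The receptive field on the zero-padded input at this output position is [0 15 15 / 0 11 13 / 0 13 5]. Elementwise product with the kernel and sum: 0·1 + 15·1 + 15·-1 + 0·2 + 13·1 + 0·-1 + 13·-2 + 5·3.

2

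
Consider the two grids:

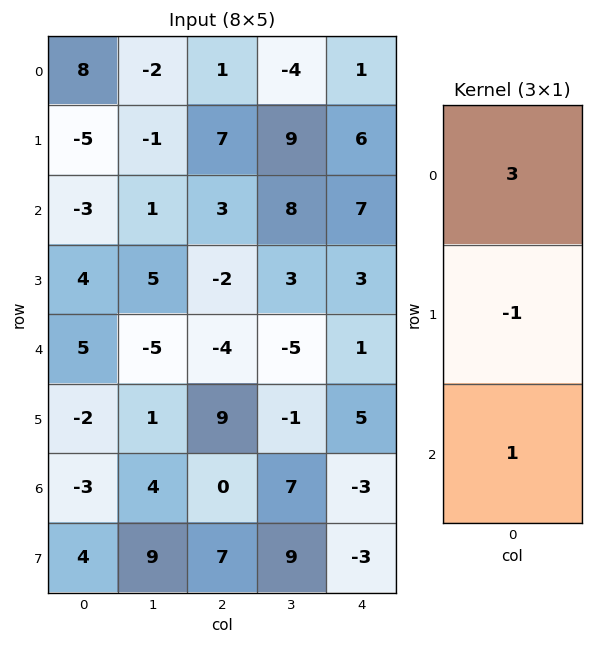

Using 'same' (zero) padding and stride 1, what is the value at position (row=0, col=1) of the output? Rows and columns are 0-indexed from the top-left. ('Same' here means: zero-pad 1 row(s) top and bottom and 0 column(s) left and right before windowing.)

1

The receptive field on the zero-padded input at this output position is [0 / -2 / -1]. Elementwise product with the kernel and sum: 0·3 + -2·-1 + -1·1.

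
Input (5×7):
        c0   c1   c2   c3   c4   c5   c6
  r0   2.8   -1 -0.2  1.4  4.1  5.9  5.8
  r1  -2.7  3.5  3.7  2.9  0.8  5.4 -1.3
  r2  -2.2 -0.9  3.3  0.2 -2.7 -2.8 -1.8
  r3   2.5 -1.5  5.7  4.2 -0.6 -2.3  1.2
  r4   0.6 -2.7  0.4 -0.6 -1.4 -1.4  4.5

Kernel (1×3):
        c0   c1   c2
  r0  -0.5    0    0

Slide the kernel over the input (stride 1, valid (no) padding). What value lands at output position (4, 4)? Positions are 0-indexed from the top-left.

The receptive field on the input at this output position is [-1.4 -1.4 4.5]. Elementwise product with the kernel and sum: -1.4·-0.5.

0.7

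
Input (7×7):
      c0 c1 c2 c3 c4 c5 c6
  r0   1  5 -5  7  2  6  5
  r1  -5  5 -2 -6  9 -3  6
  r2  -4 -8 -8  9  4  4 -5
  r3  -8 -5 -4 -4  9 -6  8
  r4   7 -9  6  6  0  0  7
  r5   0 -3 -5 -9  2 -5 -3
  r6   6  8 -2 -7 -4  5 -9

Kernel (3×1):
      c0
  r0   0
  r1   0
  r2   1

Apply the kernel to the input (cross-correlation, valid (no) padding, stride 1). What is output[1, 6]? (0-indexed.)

8

The receptive field on the input at this output position is [6 / -5 / 8]. Elementwise product with the kernel and sum: 8·1.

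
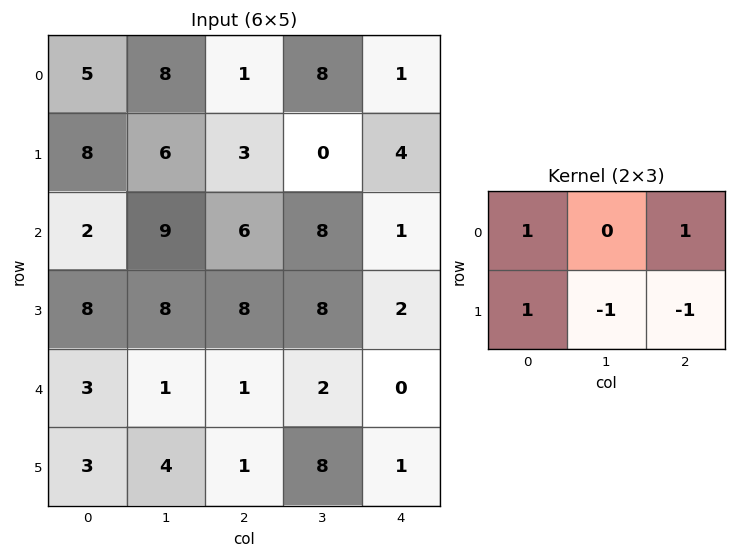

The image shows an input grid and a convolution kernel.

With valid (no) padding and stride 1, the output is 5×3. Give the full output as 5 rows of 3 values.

5 19 1
-2 1 4
0 9 5
17 14 9
2 -2 -7

Output[0,0]: The receptive field on the input at this output position is [5 8 1 / 8 6 3]. Elementwise product with the kernel and sum: 5·1 + 1·1 + 8·1 + 6·-1 + 3·-1.
Output[0,1]: The receptive field on the input at this output position is [8 1 8 / 6 3 0]. Elementwise product with the kernel and sum: 8·1 + 8·1 + 6·1 + 3·-1 + 0·-1.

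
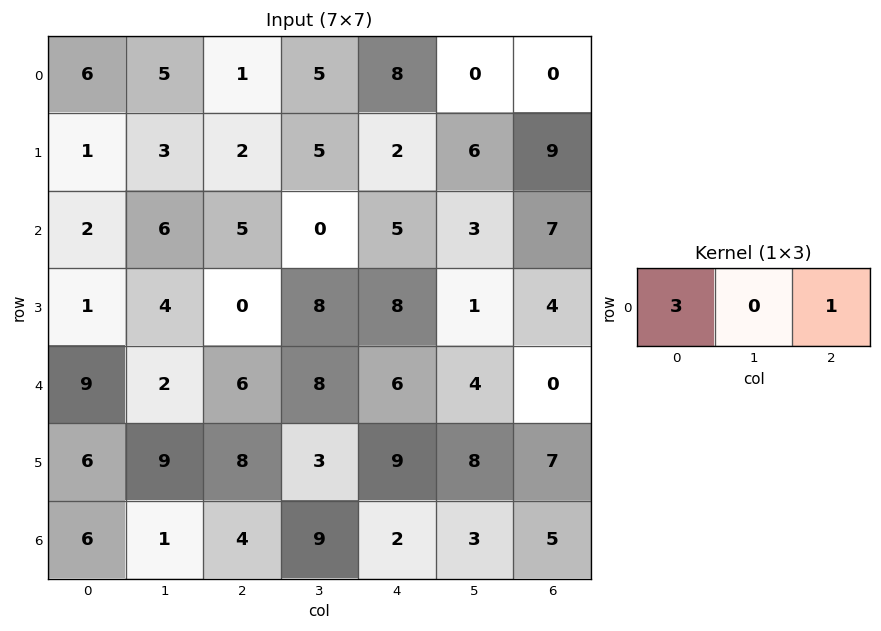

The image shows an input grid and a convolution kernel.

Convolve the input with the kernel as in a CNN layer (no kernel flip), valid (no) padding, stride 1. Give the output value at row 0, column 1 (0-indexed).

The receptive field on the input at this output position is [5 1 5]. Elementwise product with the kernel and sum: 5·3 + 5·1.

20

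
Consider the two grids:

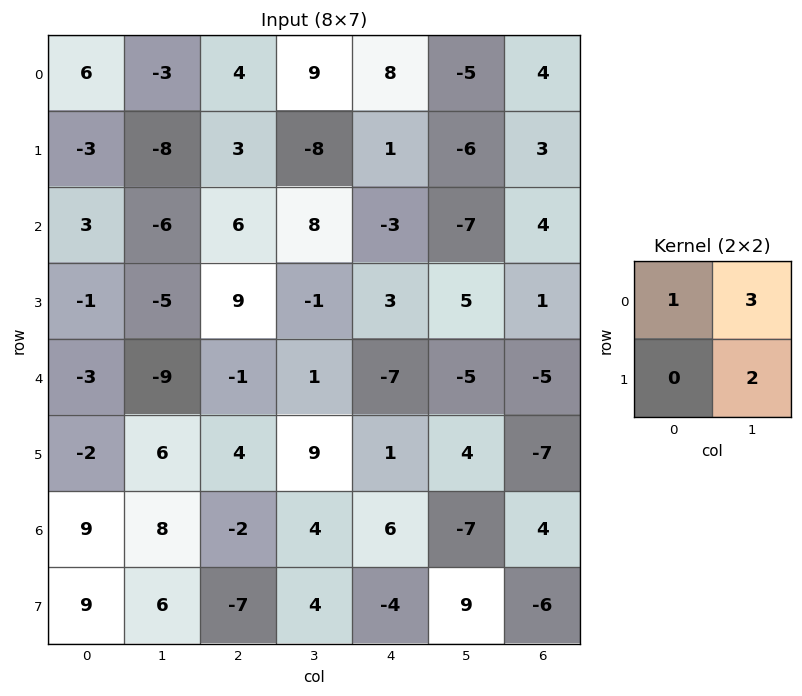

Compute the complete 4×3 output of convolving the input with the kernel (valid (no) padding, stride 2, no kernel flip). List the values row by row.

-19 15 -19
-25 28 -14
-18 20 -14
45 18 3

Output[0,0]: The receptive field on the input at this output position is [6 -3 / -3 -8]. Elementwise product with the kernel and sum: 6·1 + -3·3 + -8·2.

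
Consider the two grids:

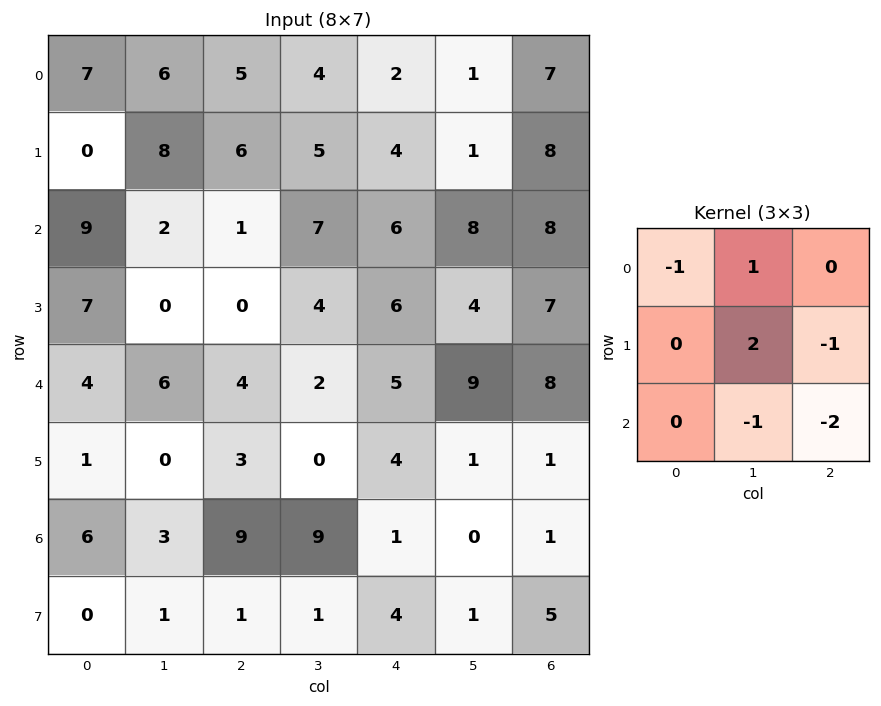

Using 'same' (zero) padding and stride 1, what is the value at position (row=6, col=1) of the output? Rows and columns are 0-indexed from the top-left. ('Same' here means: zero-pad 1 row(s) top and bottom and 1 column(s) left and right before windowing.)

-7

The receptive field on the zero-padded input at this output position is [1 0 3 / 6 3 9 / 0 1 1]. Elementwise product with the kernel and sum: 1·-1 + 0·1 + 3·2 + 9·-1 + 1·-1 + 1·-2.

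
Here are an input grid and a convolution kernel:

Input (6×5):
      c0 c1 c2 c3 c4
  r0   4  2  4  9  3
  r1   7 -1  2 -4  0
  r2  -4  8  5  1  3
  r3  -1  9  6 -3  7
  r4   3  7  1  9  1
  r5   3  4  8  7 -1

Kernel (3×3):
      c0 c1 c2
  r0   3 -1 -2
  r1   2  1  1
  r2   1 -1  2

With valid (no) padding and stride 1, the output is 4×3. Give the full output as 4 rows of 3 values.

Output[0,0]: The receptive field on the input at this output position is [4 2 4 / 7 -1 2 / -4 8 5]. Elementwise product with the kernel and sum: 4·3 + 2·-1 + 4·-2 + 7·2 + -1·1 + 2·1 + -4·1 + 8·-1 + 5·2.

15 -15 7
25 22 47
-19 62 18
5 61 18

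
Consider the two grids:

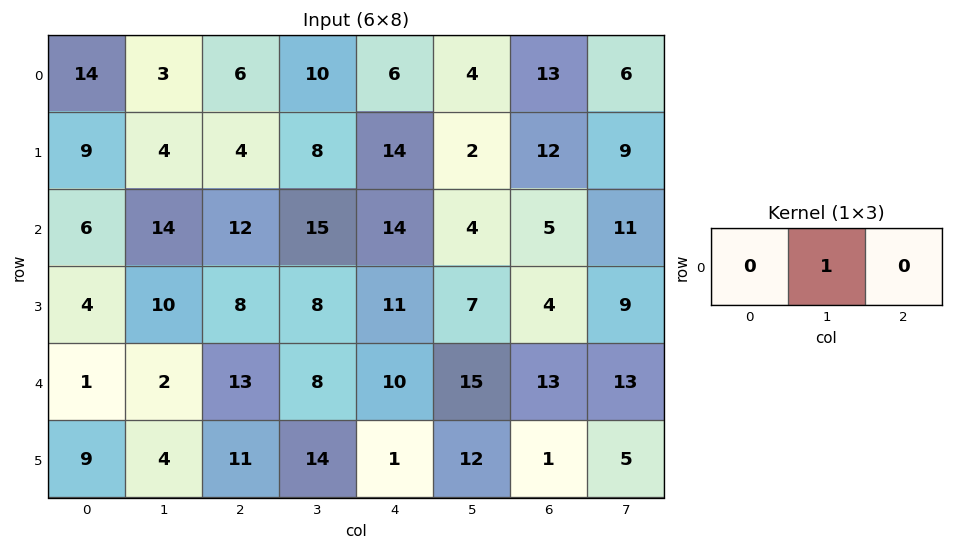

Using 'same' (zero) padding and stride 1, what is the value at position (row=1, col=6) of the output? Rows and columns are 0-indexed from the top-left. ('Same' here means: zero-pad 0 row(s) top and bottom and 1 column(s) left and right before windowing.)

The receptive field on the zero-padded input at this output position is [2 12 9]. Elementwise product with the kernel and sum: 12·1.

12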